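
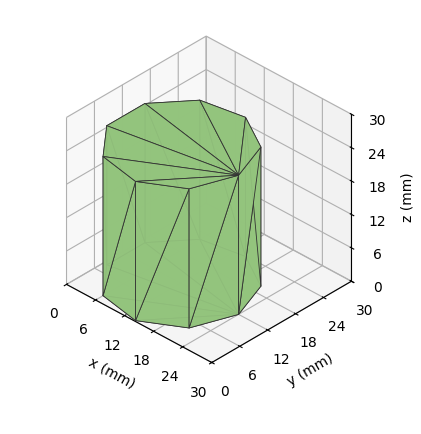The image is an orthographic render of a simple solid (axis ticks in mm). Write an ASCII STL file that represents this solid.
Reading the render: the shape is a regular 9-sided prism (a cylinder approximated with 9 flat sides), circumscribed radius ≈ 12 mm, height ≈ 25 mm (dimensions read to the nearest mm from the axis ticks). For the STL, each face is triangulated and given an outward normal.

solid part
  facet normal 0.0000 0.0000 -1.0000
    outer loop
      vertex 14.08 23.82 0.00
      vertex 21.19 19.71 0.00
      vertex 24.00 12.00 0.00
    endloop
  endfacet
  facet normal 0.0000 0.0000 -1.0000
    outer loop
      vertex 6.00 22.39 0.00
      vertex 14.08 23.82 0.00
      vertex 24.00 12.00 0.00
    endloop
  endfacet
  facet normal 0.0000 0.0000 -1.0000
    outer loop
      vertex 0.72 16.10 0.00
      vertex 6.00 22.39 0.00
      vertex 24.00 12.00 0.00
    endloop
  endfacet
  facet normal 0.0000 0.0000 -1.0000
    outer loop
      vertex 0.72 7.90 0.00
      vertex 0.72 16.10 0.00
      vertex 24.00 12.00 0.00
    endloop
  endfacet
  facet normal 0.0000 0.0000 -1.0000
    outer loop
      vertex 6.00 1.61 0.00
      vertex 0.72 7.90 0.00
      vertex 24.00 12.00 0.00
    endloop
  endfacet
  facet normal 0.0000 0.0000 -1.0000
    outer loop
      vertex 14.08 0.18 0.00
      vertex 6.00 1.61 0.00
      vertex 24.00 12.00 0.00
    endloop
  endfacet
  facet normal 0.0000 0.0000 -1.0000
    outer loop
      vertex 21.19 4.29 0.00
      vertex 14.08 0.18 0.00
      vertex 24.00 12.00 0.00
    endloop
  endfacet
  facet normal 0.0000 0.0000 1.0000
    outer loop
      vertex 24.00 12.00 25.00
      vertex 21.19 19.71 25.00
      vertex 14.08 23.82 25.00
    endloop
  endfacet
  facet normal 0.0000 0.0000 1.0000
    outer loop
      vertex 24.00 12.00 25.00
      vertex 14.08 23.82 25.00
      vertex 6.00 22.39 25.00
    endloop
  endfacet
  facet normal 0.0000 0.0000 1.0000
    outer loop
      vertex 24.00 12.00 25.00
      vertex 6.00 22.39 25.00
      vertex 0.72 16.10 25.00
    endloop
  endfacet
  facet normal 0.0000 0.0000 1.0000
    outer loop
      vertex 24.00 12.00 25.00
      vertex 0.72 16.10 25.00
      vertex 0.72 7.90 25.00
    endloop
  endfacet
  facet normal 0.0000 0.0000 1.0000
    outer loop
      vertex 24.00 12.00 25.00
      vertex 0.72 7.90 25.00
      vertex 6.00 1.61 25.00
    endloop
  endfacet
  facet normal 0.0000 0.0000 1.0000
    outer loop
      vertex 24.00 12.00 25.00
      vertex 6.00 1.61 25.00
      vertex 14.08 0.18 25.00
    endloop
  endfacet
  facet normal 0.0000 0.0000 1.0000
    outer loop
      vertex 24.00 12.00 25.00
      vertex 14.08 0.18 25.00
      vertex 21.19 4.29 25.00
    endloop
  endfacet
  facet normal 0.9395 0.3424 0.0000
    outer loop
      vertex 24.00 12.00 0.00
      vertex 21.19 19.71 0.00
      vertex 21.19 19.71 25.00
    endloop
  endfacet
  facet normal 0.9395 0.3424 0.0000
    outer loop
      vertex 24.00 12.00 0.00
      vertex 21.19 19.71 25.00
      vertex 24.00 12.00 25.00
    endloop
  endfacet
  facet normal 0.5005 0.8658 0.0000
    outer loop
      vertex 21.19 19.71 0.00
      vertex 14.08 23.82 0.00
      vertex 14.08 23.82 25.00
    endloop
  endfacet
  facet normal 0.5005 0.8658 0.0000
    outer loop
      vertex 21.19 19.71 0.00
      vertex 14.08 23.82 25.00
      vertex 21.19 19.71 25.00
    endloop
  endfacet
  facet normal -0.1743 0.9847 0.0000
    outer loop
      vertex 14.08 23.82 0.00
      vertex 6.00 22.39 0.00
      vertex 6.00 22.39 25.00
    endloop
  endfacet
  facet normal -0.1743 0.9847 0.0000
    outer loop
      vertex 14.08 23.82 0.00
      vertex 6.00 22.39 25.00
      vertex 14.08 23.82 25.00
    endloop
  endfacet
  facet normal -0.7659 0.6429 0.0000
    outer loop
      vertex 6.00 22.39 0.00
      vertex 0.72 16.10 0.00
      vertex 0.72 16.10 25.00
    endloop
  endfacet
  facet normal -0.7659 0.6429 0.0000
    outer loop
      vertex 6.00 22.39 0.00
      vertex 0.72 16.10 25.00
      vertex 6.00 22.39 25.00
    endloop
  endfacet
  facet normal -1.0000 0.0000 0.0000
    outer loop
      vertex 0.72 16.10 0.00
      vertex 0.72 7.90 0.00
      vertex 0.72 7.90 25.00
    endloop
  endfacet
  facet normal -1.0000 0.0000 0.0000
    outer loop
      vertex 0.72 16.10 0.00
      vertex 0.72 7.90 25.00
      vertex 0.72 16.10 25.00
    endloop
  endfacet
  facet normal -0.7659 -0.6429 0.0000
    outer loop
      vertex 0.72 7.90 0.00
      vertex 6.00 1.61 0.00
      vertex 6.00 1.61 25.00
    endloop
  endfacet
  facet normal -0.7659 -0.6429 0.0000
    outer loop
      vertex 0.72 7.90 0.00
      vertex 6.00 1.61 25.00
      vertex 0.72 7.90 25.00
    endloop
  endfacet
  facet normal -0.1743 -0.9847 0.0000
    outer loop
      vertex 6.00 1.61 0.00
      vertex 14.08 0.18 0.00
      vertex 14.08 0.18 25.00
    endloop
  endfacet
  facet normal -0.1743 -0.9847 0.0000
    outer loop
      vertex 6.00 1.61 0.00
      vertex 14.08 0.18 25.00
      vertex 6.00 1.61 25.00
    endloop
  endfacet
  facet normal 0.5005 -0.8658 0.0000
    outer loop
      vertex 14.08 0.18 0.00
      vertex 21.19 4.29 0.00
      vertex 21.19 4.29 25.00
    endloop
  endfacet
  facet normal 0.5005 -0.8658 0.0000
    outer loop
      vertex 14.08 0.18 0.00
      vertex 21.19 4.29 25.00
      vertex 14.08 0.18 25.00
    endloop
  endfacet
  facet normal 0.9395 -0.3424 0.0000
    outer loop
      vertex 21.19 4.29 0.00
      vertex 24.00 12.00 0.00
      vertex 24.00 12.00 25.00
    endloop
  endfacet
  facet normal 0.9395 -0.3424 0.0000
    outer loop
      vertex 21.19 4.29 0.00
      vertex 24.00 12.00 25.00
      vertex 21.19 4.29 25.00
    endloop
  endfacet
endsolid part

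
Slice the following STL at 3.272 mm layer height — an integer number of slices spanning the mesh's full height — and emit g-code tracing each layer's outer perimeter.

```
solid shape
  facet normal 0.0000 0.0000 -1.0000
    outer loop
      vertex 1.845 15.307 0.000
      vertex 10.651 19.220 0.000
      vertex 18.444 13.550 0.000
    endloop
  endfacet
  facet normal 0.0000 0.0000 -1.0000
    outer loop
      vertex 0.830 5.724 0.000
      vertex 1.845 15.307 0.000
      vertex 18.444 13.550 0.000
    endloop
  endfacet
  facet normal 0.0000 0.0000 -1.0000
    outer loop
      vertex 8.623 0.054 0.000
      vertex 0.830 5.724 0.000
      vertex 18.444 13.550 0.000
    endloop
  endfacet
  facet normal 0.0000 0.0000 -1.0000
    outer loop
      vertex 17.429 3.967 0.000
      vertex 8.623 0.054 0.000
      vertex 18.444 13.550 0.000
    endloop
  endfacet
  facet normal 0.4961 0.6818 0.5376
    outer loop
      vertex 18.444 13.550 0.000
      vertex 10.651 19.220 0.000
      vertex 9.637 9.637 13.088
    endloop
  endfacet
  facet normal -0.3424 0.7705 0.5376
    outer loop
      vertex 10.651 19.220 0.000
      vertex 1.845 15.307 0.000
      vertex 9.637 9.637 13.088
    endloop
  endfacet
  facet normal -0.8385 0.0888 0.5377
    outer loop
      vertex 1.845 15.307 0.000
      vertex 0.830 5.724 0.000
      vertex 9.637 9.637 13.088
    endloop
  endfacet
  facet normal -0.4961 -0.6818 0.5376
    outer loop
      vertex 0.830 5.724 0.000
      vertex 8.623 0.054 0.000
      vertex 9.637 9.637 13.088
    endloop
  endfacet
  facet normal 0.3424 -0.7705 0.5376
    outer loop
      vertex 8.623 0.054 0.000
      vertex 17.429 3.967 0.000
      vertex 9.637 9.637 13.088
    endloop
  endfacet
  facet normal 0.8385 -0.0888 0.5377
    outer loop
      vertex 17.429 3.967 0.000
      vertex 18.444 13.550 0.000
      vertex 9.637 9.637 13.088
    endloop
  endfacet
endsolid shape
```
; perimeter-only toolpath
G21 ; units = mm
G90 ; absolute positioning
G28 ; home
; layer 1
G0 Z3.272
G0 X16.242 Y12.572
G1 X10.398 Y16.824
G1 X3.793 Y13.889
G1 X3.032 Y6.702
G1 X8.877 Y2.450
G1 X15.481 Y5.385
G1 X16.242 Y12.572
; layer 2
G0 Z6.544
G0 X14.040 Y11.594
G1 X10.144 Y14.428
G1 X5.741 Y12.472
G1 X5.234 Y7.681
G1 X9.130 Y4.846
G1 X13.533 Y6.802
G1 X14.040 Y11.594
; layer 3
G0 Z9.816
G0 X11.839 Y10.615
G1 X9.890 Y12.033
G1 X7.689 Y11.055
G1 X7.435 Y8.659
G1 X9.383 Y7.241
G1 X11.585 Y8.220
G1 X11.839 Y10.615
M2 ; end

The solid is a regular 6-sided pyramid, base circumscribed radius ≈ 9.64 mm, apex at z ≈ 13.1 mm. Slicing at Δz = 3.272 mm — 4 equal slices spanning the solid's height, so layer i sits at z = i·h/4 — gives 3 non-empty perimeters. Each is a 6-segment closed polygon; G0 lifts to the layer z and rapids to the start vertex, then G1 traces the edges. The cross-section shrinks linearly with z (the slice at the apex is degenerate and omitted).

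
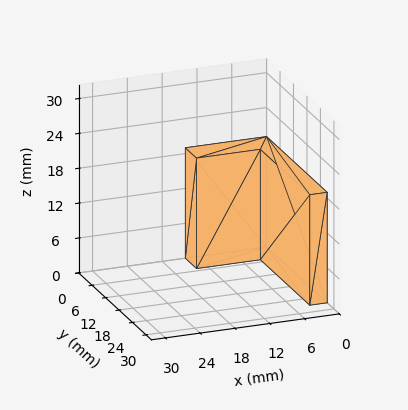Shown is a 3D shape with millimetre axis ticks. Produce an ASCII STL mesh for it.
Reading the render: the shape is an L-shaped prism: outer 14 × 27 mm, arm thicknesses ≈ 5 mm (horizontal) and 3 mm (vertical), extruded 19 mm in z (dimensions read to the nearest mm from the axis ticks). For the STL, each face is triangulated and given an outward normal.

solid part
  facet normal 0.0000 0.0000 -1.0000
    outer loop
      vertex 14.000 5.000 0.000
      vertex 14.000 0.000 0.000
      vertex 0.000 0.000 0.000
    endloop
  endfacet
  facet normal 0.0000 0.0000 -1.0000
    outer loop
      vertex 3.000 5.000 0.000
      vertex 14.000 5.000 0.000
      vertex 0.000 0.000 0.000
    endloop
  endfacet
  facet normal 0.0000 0.0000 -1.0000
    outer loop
      vertex 3.000 27.000 0.000
      vertex 3.000 5.000 0.000
      vertex 0.000 0.000 0.000
    endloop
  endfacet
  facet normal 0.0000 0.0000 -1.0000
    outer loop
      vertex 0.000 27.000 0.000
      vertex 3.000 27.000 0.000
      vertex 0.000 0.000 0.000
    endloop
  endfacet
  facet normal 0.0000 0.0000 1.0000
    outer loop
      vertex 0.000 0.000 19.000
      vertex 14.000 0.000 19.000
      vertex 14.000 5.000 19.000
    endloop
  endfacet
  facet normal 0.0000 0.0000 1.0000
    outer loop
      vertex 0.000 0.000 19.000
      vertex 14.000 5.000 19.000
      vertex 3.000 5.000 19.000
    endloop
  endfacet
  facet normal 0.0000 0.0000 1.0000
    outer loop
      vertex 0.000 0.000 19.000
      vertex 3.000 5.000 19.000
      vertex 3.000 27.000 19.000
    endloop
  endfacet
  facet normal 0.0000 0.0000 1.0000
    outer loop
      vertex 0.000 0.000 19.000
      vertex 3.000 27.000 19.000
      vertex 0.000 27.000 19.000
    endloop
  endfacet
  facet normal 0.0000 -1.0000 0.0000
    outer loop
      vertex 0.000 0.000 0.000
      vertex 14.000 0.000 0.000
      vertex 14.000 0.000 19.000
    endloop
  endfacet
  facet normal 0.0000 -1.0000 0.0000
    outer loop
      vertex 0.000 0.000 0.000
      vertex 14.000 0.000 19.000
      vertex 0.000 0.000 19.000
    endloop
  endfacet
  facet normal 1.0000 0.0000 0.0000
    outer loop
      vertex 14.000 0.000 0.000
      vertex 14.000 5.000 0.000
      vertex 14.000 5.000 19.000
    endloop
  endfacet
  facet normal 1.0000 0.0000 0.0000
    outer loop
      vertex 14.000 0.000 0.000
      vertex 14.000 5.000 19.000
      vertex 14.000 0.000 19.000
    endloop
  endfacet
  facet normal 0.0000 1.0000 0.0000
    outer loop
      vertex 14.000 5.000 0.000
      vertex 3.000 5.000 0.000
      vertex 3.000 5.000 19.000
    endloop
  endfacet
  facet normal 0.0000 1.0000 0.0000
    outer loop
      vertex 14.000 5.000 0.000
      vertex 3.000 5.000 19.000
      vertex 14.000 5.000 19.000
    endloop
  endfacet
  facet normal 1.0000 0.0000 0.0000
    outer loop
      vertex 3.000 5.000 0.000
      vertex 3.000 27.000 0.000
      vertex 3.000 27.000 19.000
    endloop
  endfacet
  facet normal 1.0000 0.0000 0.0000
    outer loop
      vertex 3.000 5.000 0.000
      vertex 3.000 27.000 19.000
      vertex 3.000 5.000 19.000
    endloop
  endfacet
  facet normal 0.0000 1.0000 0.0000
    outer loop
      vertex 3.000 27.000 0.000
      vertex 0.000 27.000 0.000
      vertex 0.000 27.000 19.000
    endloop
  endfacet
  facet normal 0.0000 1.0000 0.0000
    outer loop
      vertex 3.000 27.000 0.000
      vertex 0.000 27.000 19.000
      vertex 3.000 27.000 19.000
    endloop
  endfacet
  facet normal -1.0000 0.0000 0.0000
    outer loop
      vertex 0.000 27.000 0.000
      vertex 0.000 0.000 0.000
      vertex 0.000 0.000 19.000
    endloop
  endfacet
  facet normal -1.0000 0.0000 0.0000
    outer loop
      vertex 0.000 27.000 0.000
      vertex 0.000 0.000 19.000
      vertex 0.000 27.000 19.000
    endloop
  endfacet
endsolid part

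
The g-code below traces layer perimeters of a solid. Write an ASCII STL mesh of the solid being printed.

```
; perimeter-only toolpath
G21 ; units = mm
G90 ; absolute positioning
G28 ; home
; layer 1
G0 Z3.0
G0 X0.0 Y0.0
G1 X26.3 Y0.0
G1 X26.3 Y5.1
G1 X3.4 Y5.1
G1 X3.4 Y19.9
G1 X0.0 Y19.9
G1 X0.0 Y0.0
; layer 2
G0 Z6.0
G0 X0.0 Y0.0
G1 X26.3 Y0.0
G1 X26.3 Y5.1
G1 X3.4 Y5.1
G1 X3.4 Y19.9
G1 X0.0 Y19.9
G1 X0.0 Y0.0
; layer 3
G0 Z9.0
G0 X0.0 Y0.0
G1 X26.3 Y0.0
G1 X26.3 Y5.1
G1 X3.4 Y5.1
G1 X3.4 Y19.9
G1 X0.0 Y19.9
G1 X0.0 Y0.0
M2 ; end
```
solid part
  facet normal 0.0000 0.0000 -1.0000
    outer loop
      vertex 26.3 5.1 0.0
      vertex 26.3 0.0 0.0
      vertex 0.0 0.0 0.0
    endloop
  endfacet
  facet normal 0.0000 0.0000 -1.0000
    outer loop
      vertex 3.4 5.1 0.0
      vertex 26.3 5.1 0.0
      vertex 0.0 0.0 0.0
    endloop
  endfacet
  facet normal 0.0000 0.0000 -1.0000
    outer loop
      vertex 3.4 19.9 0.0
      vertex 3.4 5.1 0.0
      vertex 0.0 0.0 0.0
    endloop
  endfacet
  facet normal 0.0000 0.0000 -1.0000
    outer loop
      vertex 0.0 19.9 0.0
      vertex 3.4 19.9 0.0
      vertex 0.0 0.0 0.0
    endloop
  endfacet
  facet normal 0.0000 0.0000 1.0000
    outer loop
      vertex 0.0 0.0 9.0
      vertex 26.3 0.0 9.0
      vertex 26.3 5.1 9.0
    endloop
  endfacet
  facet normal 0.0000 0.0000 1.0000
    outer loop
      vertex 0.0 0.0 9.0
      vertex 26.3 5.1 9.0
      vertex 3.4 5.1 9.0
    endloop
  endfacet
  facet normal 0.0000 0.0000 1.0000
    outer loop
      vertex 0.0 0.0 9.0
      vertex 3.4 5.1 9.0
      vertex 3.4 19.9 9.0
    endloop
  endfacet
  facet normal 0.0000 0.0000 1.0000
    outer loop
      vertex 0.0 0.0 9.0
      vertex 3.4 19.9 9.0
      vertex 0.0 19.9 9.0
    endloop
  endfacet
  facet normal 0.0000 -1.0000 0.0000
    outer loop
      vertex 0.0 0.0 0.0
      vertex 26.3 0.0 0.0
      vertex 26.3 0.0 9.0
    endloop
  endfacet
  facet normal 0.0000 -1.0000 0.0000
    outer loop
      vertex 0.0 0.0 0.0
      vertex 26.3 0.0 9.0
      vertex 0.0 0.0 9.0
    endloop
  endfacet
  facet normal 1.0000 0.0000 0.0000
    outer loop
      vertex 26.3 0.0 0.0
      vertex 26.3 5.1 0.0
      vertex 26.3 5.1 9.0
    endloop
  endfacet
  facet normal 1.0000 0.0000 0.0000
    outer loop
      vertex 26.3 0.0 0.0
      vertex 26.3 5.1 9.0
      vertex 26.3 0.0 9.0
    endloop
  endfacet
  facet normal 0.0000 1.0000 0.0000
    outer loop
      vertex 26.3 5.1 0.0
      vertex 3.4 5.1 0.0
      vertex 3.4 5.1 9.0
    endloop
  endfacet
  facet normal 0.0000 1.0000 0.0000
    outer loop
      vertex 26.3 5.1 0.0
      vertex 3.4 5.1 9.0
      vertex 26.3 5.1 9.0
    endloop
  endfacet
  facet normal 1.0000 0.0000 0.0000
    outer loop
      vertex 3.4 5.1 0.0
      vertex 3.4 19.9 0.0
      vertex 3.4 19.9 9.0
    endloop
  endfacet
  facet normal 1.0000 0.0000 0.0000
    outer loop
      vertex 3.4 5.1 0.0
      vertex 3.4 19.9 9.0
      vertex 3.4 5.1 9.0
    endloop
  endfacet
  facet normal 0.0000 1.0000 0.0000
    outer loop
      vertex 3.4 19.9 0.0
      vertex 0.0 19.9 0.0
      vertex 0.0 19.9 9.0
    endloop
  endfacet
  facet normal 0.0000 1.0000 0.0000
    outer loop
      vertex 3.4 19.9 0.0
      vertex 0.0 19.9 9.0
      vertex 3.4 19.9 9.0
    endloop
  endfacet
  facet normal -1.0000 0.0000 0.0000
    outer loop
      vertex 0.0 19.9 0.0
      vertex 0.0 0.0 0.0
      vertex 0.0 0.0 9.0
    endloop
  endfacet
  facet normal -1.0000 0.0000 0.0000
    outer loop
      vertex 0.0 19.9 0.0
      vertex 0.0 0.0 9.0
      vertex 0.0 19.9 9.0
    endloop
  endfacet
endsolid part

The G0 Z moves step by Δz≈3.0 mm. Every layer's G1 loop is the same polygon, so the solid is a straight extrusion of it from z=0 to z≈9. Closing with flat bottom and top caps and triangulating gives 20 facets — an L-shaped prism: outer 26.3 × 19.9 mm, arm thicknesses ≈ 5.1 mm (horizontal) and 3.4 mm (vertical), extruded 9 mm in z.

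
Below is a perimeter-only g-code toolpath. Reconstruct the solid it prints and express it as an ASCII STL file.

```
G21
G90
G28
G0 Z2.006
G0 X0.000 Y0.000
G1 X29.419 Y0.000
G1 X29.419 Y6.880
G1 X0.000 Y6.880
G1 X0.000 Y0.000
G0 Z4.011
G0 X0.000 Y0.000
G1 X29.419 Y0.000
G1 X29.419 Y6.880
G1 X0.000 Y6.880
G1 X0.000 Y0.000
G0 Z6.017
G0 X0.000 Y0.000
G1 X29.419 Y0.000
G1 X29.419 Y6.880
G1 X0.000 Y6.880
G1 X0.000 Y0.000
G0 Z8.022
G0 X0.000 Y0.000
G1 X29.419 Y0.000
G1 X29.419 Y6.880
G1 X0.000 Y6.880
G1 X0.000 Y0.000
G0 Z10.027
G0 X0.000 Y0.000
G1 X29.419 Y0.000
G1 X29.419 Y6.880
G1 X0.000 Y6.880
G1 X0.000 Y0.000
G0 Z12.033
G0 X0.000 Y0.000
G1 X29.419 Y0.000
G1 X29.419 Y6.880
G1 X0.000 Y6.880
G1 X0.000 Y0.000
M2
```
solid part
  facet normal 0.0000 0.0000 -1.0000
    outer loop
      vertex 29.419 6.880 0.000
      vertex 29.419 0.000 0.000
      vertex 0.000 0.000 0.000
    endloop
  endfacet
  facet normal 0.0000 0.0000 -1.0000
    outer loop
      vertex 0.000 6.880 0.000
      vertex 29.419 6.880 0.000
      vertex 0.000 0.000 0.000
    endloop
  endfacet
  facet normal 0.0000 0.0000 1.0000
    outer loop
      vertex 0.000 0.000 12.033
      vertex 29.419 0.000 12.033
      vertex 29.419 6.880 12.033
    endloop
  endfacet
  facet normal 0.0000 0.0000 1.0000
    outer loop
      vertex 0.000 0.000 12.033
      vertex 29.419 6.880 12.033
      vertex 0.000 6.880 12.033
    endloop
  endfacet
  facet normal 0.0000 -1.0000 0.0000
    outer loop
      vertex 0.000 0.000 0.000
      vertex 29.419 0.000 0.000
      vertex 29.419 0.000 12.033
    endloop
  endfacet
  facet normal 0.0000 -1.0000 0.0000
    outer loop
      vertex 0.000 0.000 0.000
      vertex 29.419 0.000 12.033
      vertex 0.000 0.000 12.033
    endloop
  endfacet
  facet normal 0.0000 1.0000 0.0000
    outer loop
      vertex 29.419 6.880 12.033
      vertex 29.419 6.880 0.000
      vertex 0.000 6.880 0.000
    endloop
  endfacet
  facet normal 0.0000 1.0000 0.0000
    outer loop
      vertex 0.000 6.880 12.033
      vertex 29.419 6.880 12.033
      vertex 0.000 6.880 0.000
    endloop
  endfacet
  facet normal -1.0000 0.0000 0.0000
    outer loop
      vertex 0.000 6.880 12.033
      vertex 0.000 6.880 0.000
      vertex 0.000 0.000 0.000
    endloop
  endfacet
  facet normal -1.0000 0.0000 0.0000
    outer loop
      vertex 0.000 0.000 12.033
      vertex 0.000 6.880 12.033
      vertex 0.000 0.000 0.000
    endloop
  endfacet
  facet normal 1.0000 0.0000 0.0000
    outer loop
      vertex 29.419 0.000 0.000
      vertex 29.419 6.880 0.000
      vertex 29.419 6.880 12.033
    endloop
  endfacet
  facet normal 1.0000 0.0000 0.0000
    outer loop
      vertex 29.419 0.000 0.000
      vertex 29.419 6.880 12.033
      vertex 29.419 0.000 12.033
    endloop
  endfacet
endsolid part

The G0 Z moves step by Δz≈2.006 mm. Every layer's G1 loop is the same polygon, so the solid is a straight extrusion of it from z=0 to z≈12. Closing with flat bottom and top caps and triangulating gives 12 facets — a rectangular box, roughly 29.4 × 6.88 mm footprint and 12 mm tall.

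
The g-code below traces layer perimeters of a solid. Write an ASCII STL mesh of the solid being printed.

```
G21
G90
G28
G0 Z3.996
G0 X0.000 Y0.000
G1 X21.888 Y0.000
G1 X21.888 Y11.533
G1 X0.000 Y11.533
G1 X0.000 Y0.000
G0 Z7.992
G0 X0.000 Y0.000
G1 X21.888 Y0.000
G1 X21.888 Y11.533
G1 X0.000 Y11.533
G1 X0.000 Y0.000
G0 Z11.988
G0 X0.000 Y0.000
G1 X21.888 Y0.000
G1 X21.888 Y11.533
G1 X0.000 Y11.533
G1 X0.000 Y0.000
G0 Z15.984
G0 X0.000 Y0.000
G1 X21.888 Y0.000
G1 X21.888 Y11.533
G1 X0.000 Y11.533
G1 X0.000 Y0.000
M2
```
solid part
  facet normal 0.0000 0.0000 -1.0000
    outer loop
      vertex 21.888 11.533 0.000
      vertex 21.888 0.000 0.000
      vertex 0.000 0.000 0.000
    endloop
  endfacet
  facet normal 0.0000 0.0000 -1.0000
    outer loop
      vertex 0.000 11.533 0.000
      vertex 21.888 11.533 0.000
      vertex 0.000 0.000 0.000
    endloop
  endfacet
  facet normal 0.0000 0.0000 1.0000
    outer loop
      vertex 0.000 0.000 15.984
      vertex 21.888 0.000 15.984
      vertex 21.888 11.533 15.984
    endloop
  endfacet
  facet normal 0.0000 0.0000 1.0000
    outer loop
      vertex 0.000 0.000 15.984
      vertex 21.888 11.533 15.984
      vertex 0.000 11.533 15.984
    endloop
  endfacet
  facet normal 0.0000 -1.0000 0.0000
    outer loop
      vertex 0.000 0.000 0.000
      vertex 21.888 0.000 0.000
      vertex 21.888 0.000 15.984
    endloop
  endfacet
  facet normal 0.0000 -1.0000 0.0000
    outer loop
      vertex 0.000 0.000 0.000
      vertex 21.888 0.000 15.984
      vertex 0.000 0.000 15.984
    endloop
  endfacet
  facet normal 0.0000 1.0000 0.0000
    outer loop
      vertex 21.888 11.533 15.984
      vertex 21.888 11.533 0.000
      vertex 0.000 11.533 0.000
    endloop
  endfacet
  facet normal 0.0000 1.0000 0.0000
    outer loop
      vertex 0.000 11.533 15.984
      vertex 21.888 11.533 15.984
      vertex 0.000 11.533 0.000
    endloop
  endfacet
  facet normal -1.0000 0.0000 0.0000
    outer loop
      vertex 0.000 11.533 15.984
      vertex 0.000 11.533 0.000
      vertex 0.000 0.000 0.000
    endloop
  endfacet
  facet normal -1.0000 0.0000 0.0000
    outer loop
      vertex 0.000 0.000 15.984
      vertex 0.000 11.533 15.984
      vertex 0.000 0.000 0.000
    endloop
  endfacet
  facet normal 1.0000 0.0000 0.0000
    outer loop
      vertex 21.888 0.000 0.000
      vertex 21.888 11.533 0.000
      vertex 21.888 11.533 15.984
    endloop
  endfacet
  facet normal 1.0000 0.0000 0.0000
    outer loop
      vertex 21.888 0.000 0.000
      vertex 21.888 11.533 15.984
      vertex 21.888 0.000 15.984
    endloop
  endfacet
endsolid part

The G0 Z moves step by Δz≈3.996 mm. Every layer's G1 loop is the same polygon, so the solid is a straight extrusion of it from z=0 to z≈16. Closing with flat bottom and top caps and triangulating gives 12 facets — a rectangular box, roughly 21.9 × 11.5 mm footprint and 16 mm tall.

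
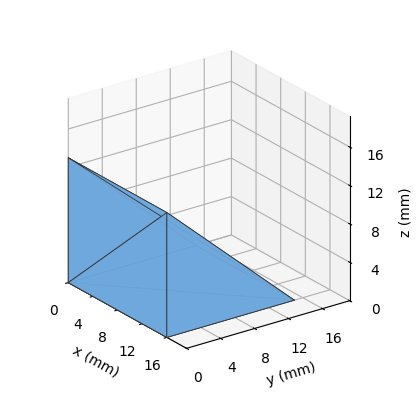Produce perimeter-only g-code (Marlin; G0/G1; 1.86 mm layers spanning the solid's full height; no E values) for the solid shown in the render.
Reading the render: the shape is a wedge (ramp): 16 × 15 mm base, rising to 13 mm along the y=0 edge and sloping linearly to z=0 at y=15 (dimensions read to the nearest mm from the axis ticks). For the g-code, the solid's height is divided into equal slices at the stated Δz and each level perimeter traced with G1 moves after a G0 lift.

; perimeter-only toolpath
G21 ; units = mm
G90 ; absolute positioning
G28 ; home
; layer 1
G0 Z1.86
G0 X0.00 Y0.00
G1 X16.00 Y0.00
G1 X16.00 Y12.86
G1 X0.00 Y12.86
G1 X0.00 Y0.00
; layer 2
G0 Z3.71
G0 X0.00 Y0.00
G1 X16.00 Y0.00
G1 X16.00 Y10.71
G1 X0.00 Y10.71
G1 X0.00 Y0.00
; layer 3
G0 Z5.57
G0 X0.00 Y0.00
G1 X16.00 Y0.00
G1 X16.00 Y8.57
G1 X0.00 Y8.57
G1 X0.00 Y0.00
; layer 4
G0 Z7.43
G0 X0.00 Y0.00
G1 X16.00 Y0.00
G1 X16.00 Y6.43
G1 X0.00 Y6.43
G1 X0.00 Y0.00
; layer 5
G0 Z9.29
G0 X0.00 Y0.00
G1 X16.00 Y0.00
G1 X16.00 Y4.29
G1 X0.00 Y4.29
G1 X0.00 Y0.00
; layer 6
G0 Z11.14
G0 X0.00 Y0.00
G1 X16.00 Y0.00
G1 X16.00 Y2.14
G1 X0.00 Y2.14
G1 X0.00 Y0.00
M2 ; end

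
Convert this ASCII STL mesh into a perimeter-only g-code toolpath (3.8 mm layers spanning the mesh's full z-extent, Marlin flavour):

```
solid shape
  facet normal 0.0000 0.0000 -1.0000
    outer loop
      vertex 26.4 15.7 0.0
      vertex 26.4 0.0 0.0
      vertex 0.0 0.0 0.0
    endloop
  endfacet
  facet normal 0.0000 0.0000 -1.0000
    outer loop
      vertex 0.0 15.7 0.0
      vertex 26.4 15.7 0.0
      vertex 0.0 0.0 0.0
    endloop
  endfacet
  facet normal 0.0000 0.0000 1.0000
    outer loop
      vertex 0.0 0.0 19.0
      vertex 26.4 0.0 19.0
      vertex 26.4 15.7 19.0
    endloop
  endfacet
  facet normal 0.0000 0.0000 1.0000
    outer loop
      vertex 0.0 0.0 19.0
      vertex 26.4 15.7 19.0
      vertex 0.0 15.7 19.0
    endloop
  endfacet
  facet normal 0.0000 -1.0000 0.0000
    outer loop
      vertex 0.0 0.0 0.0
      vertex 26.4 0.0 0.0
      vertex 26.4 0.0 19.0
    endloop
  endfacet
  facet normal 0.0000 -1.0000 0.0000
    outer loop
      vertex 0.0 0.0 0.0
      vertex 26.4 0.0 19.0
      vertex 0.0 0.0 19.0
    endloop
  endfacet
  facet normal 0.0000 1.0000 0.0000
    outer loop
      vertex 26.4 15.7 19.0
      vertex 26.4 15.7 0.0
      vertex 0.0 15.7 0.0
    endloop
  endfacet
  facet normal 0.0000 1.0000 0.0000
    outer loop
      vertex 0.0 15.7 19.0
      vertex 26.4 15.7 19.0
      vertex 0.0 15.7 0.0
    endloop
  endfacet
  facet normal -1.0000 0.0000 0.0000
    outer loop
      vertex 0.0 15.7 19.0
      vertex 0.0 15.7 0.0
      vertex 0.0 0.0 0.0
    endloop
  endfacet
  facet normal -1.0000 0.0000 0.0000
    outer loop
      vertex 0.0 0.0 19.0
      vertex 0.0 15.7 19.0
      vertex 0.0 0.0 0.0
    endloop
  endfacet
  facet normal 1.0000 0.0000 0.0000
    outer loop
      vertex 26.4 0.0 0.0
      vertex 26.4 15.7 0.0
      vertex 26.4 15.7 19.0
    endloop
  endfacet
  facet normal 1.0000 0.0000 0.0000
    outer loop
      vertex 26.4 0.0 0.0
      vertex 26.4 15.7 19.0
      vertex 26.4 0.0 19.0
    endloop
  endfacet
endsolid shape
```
; perimeter-only toolpath
G21 ; units = mm
G90 ; absolute positioning
G28 ; home
; layer 1
G0 Z3.8
G0 X0.0 Y0.0
G1 X26.4 Y0.0
G1 X26.4 Y15.7
G1 X0.0 Y15.7
G1 X0.0 Y0.0
; layer 2
G0 Z7.6
G0 X0.0 Y0.0
G1 X26.4 Y0.0
G1 X26.4 Y15.7
G1 X0.0 Y15.7
G1 X0.0 Y0.0
; layer 3
G0 Z11.4
G0 X0.0 Y0.0
G1 X26.4 Y0.0
G1 X26.4 Y15.7
G1 X0.0 Y15.7
G1 X0.0 Y0.0
; layer 4
G0 Z15.2
G0 X0.0 Y0.0
G1 X26.4 Y0.0
G1 X26.4 Y15.7
G1 X0.0 Y15.7
G1 X0.0 Y0.0
; layer 5
G0 Z19.0
G0 X0.0 Y0.0
G1 X26.4 Y0.0
G1 X26.4 Y15.7
G1 X0.0 Y15.7
G1 X0.0 Y0.0
M2 ; end

The solid is a rectangular box, roughly 26.4 × 15.7 mm footprint and 19 mm tall. Slicing at Δz = 3.8 mm — 5 equal slices spanning the solid's height, so layer i sits at z = i·h/5 — gives 5 non-empty perimeters. Each is a 4-segment closed polygon; G0 lifts to the layer z and rapids to the start vertex, then G1 traces the edges.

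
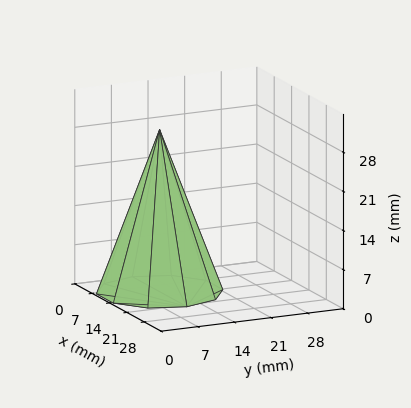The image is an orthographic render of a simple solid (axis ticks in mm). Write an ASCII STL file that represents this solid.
Reading the render: the shape is a regular 10-sided pyramid, base circumscribed radius ≈ 11 mm, apex at z ≈ 29 mm (dimensions read to the nearest mm from the axis ticks). For the STL, each face is triangulated and given an outward normal.

solid part
  facet normal 0.0000 0.0000 -1.0000
    outer loop
      vertex 14.40 21.46 0.00
      vertex 19.90 17.47 0.00
      vertex 22.00 11.00 0.00
    endloop
  endfacet
  facet normal 0.0000 0.0000 -1.0000
    outer loop
      vertex 7.60 21.46 0.00
      vertex 14.40 21.46 0.00
      vertex 22.00 11.00 0.00
    endloop
  endfacet
  facet normal 0.0000 0.0000 -1.0000
    outer loop
      vertex 2.10 17.47 0.00
      vertex 7.60 21.46 0.00
      vertex 22.00 11.00 0.00
    endloop
  endfacet
  facet normal 0.0000 0.0000 -1.0000
    outer loop
      vertex 0.00 11.00 0.00
      vertex 2.10 17.47 0.00
      vertex 22.00 11.00 0.00
    endloop
  endfacet
  facet normal 0.0000 0.0000 -1.0000
    outer loop
      vertex 2.10 4.53 0.00
      vertex 0.00 11.00 0.00
      vertex 22.00 11.00 0.00
    endloop
  endfacet
  facet normal 0.0000 0.0000 -1.0000
    outer loop
      vertex 7.60 0.54 0.00
      vertex 2.10 4.53 0.00
      vertex 22.00 11.00 0.00
    endloop
  endfacet
  facet normal 0.0000 0.0000 -1.0000
    outer loop
      vertex 14.40 0.54 0.00
      vertex 7.60 0.54 0.00
      vertex 22.00 11.00 0.00
    endloop
  endfacet
  facet normal 0.0000 0.0000 -1.0000
    outer loop
      vertex 19.90 4.53 0.00
      vertex 14.40 0.54 0.00
      vertex 22.00 11.00 0.00
    endloop
  endfacet
  facet normal 0.8947 0.2904 0.3394
    outer loop
      vertex 22.00 11.00 0.00
      vertex 19.90 17.47 0.00
      vertex 11.00 11.00 29.00
    endloop
  endfacet
  facet normal 0.5524 0.7614 0.3394
    outer loop
      vertex 19.90 17.47 0.00
      vertex 14.40 21.46 0.00
      vertex 11.00 11.00 29.00
    endloop
  endfacet
  facet normal 0.0000 0.9407 0.3393
    outer loop
      vertex 14.40 21.46 0.00
      vertex 7.60 21.46 0.00
      vertex 11.00 11.00 29.00
    endloop
  endfacet
  facet normal -0.5524 0.7614 0.3394
    outer loop
      vertex 7.60 21.46 0.00
      vertex 2.10 17.47 0.00
      vertex 11.00 11.00 29.00
    endloop
  endfacet
  facet normal -0.8947 0.2904 0.3394
    outer loop
      vertex 2.10 17.47 0.00
      vertex 0.00 11.00 0.00
      vertex 11.00 11.00 29.00
    endloop
  endfacet
  facet normal -0.8947 -0.2904 0.3394
    outer loop
      vertex 0.00 11.00 0.00
      vertex 2.10 4.53 0.00
      vertex 11.00 11.00 29.00
    endloop
  endfacet
  facet normal -0.5524 -0.7614 0.3394
    outer loop
      vertex 2.10 4.53 0.00
      vertex 7.60 0.54 0.00
      vertex 11.00 11.00 29.00
    endloop
  endfacet
  facet normal 0.0000 -0.9407 0.3393
    outer loop
      vertex 7.60 0.54 0.00
      vertex 14.40 0.54 0.00
      vertex 11.00 11.00 29.00
    endloop
  endfacet
  facet normal 0.5524 -0.7614 0.3394
    outer loop
      vertex 14.40 0.54 0.00
      vertex 19.90 4.53 0.00
      vertex 11.00 11.00 29.00
    endloop
  endfacet
  facet normal 0.8947 -0.2904 0.3394
    outer loop
      vertex 19.90 4.53 0.00
      vertex 22.00 11.00 0.00
      vertex 11.00 11.00 29.00
    endloop
  endfacet
endsolid part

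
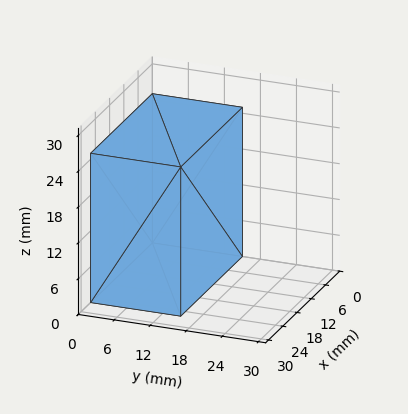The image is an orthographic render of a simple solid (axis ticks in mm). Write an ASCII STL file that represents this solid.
Reading the render: the shape is a rectangular box, roughly 26 × 15 mm footprint and 25 mm tall (dimensions read to the nearest mm from the axis ticks). For the STL, each face is triangulated and given an outward normal.

solid part
  facet normal 0.0000 0.0000 -1.0000
    outer loop
      vertex 26.000 15.000 0.000
      vertex 26.000 0.000 0.000
      vertex 0.000 0.000 0.000
    endloop
  endfacet
  facet normal 0.0000 0.0000 -1.0000
    outer loop
      vertex 0.000 15.000 0.000
      vertex 26.000 15.000 0.000
      vertex 0.000 0.000 0.000
    endloop
  endfacet
  facet normal 0.0000 0.0000 1.0000
    outer loop
      vertex 0.000 0.000 25.000
      vertex 26.000 0.000 25.000
      vertex 26.000 15.000 25.000
    endloop
  endfacet
  facet normal 0.0000 0.0000 1.0000
    outer loop
      vertex 0.000 0.000 25.000
      vertex 26.000 15.000 25.000
      vertex 0.000 15.000 25.000
    endloop
  endfacet
  facet normal 0.0000 -1.0000 0.0000
    outer loop
      vertex 0.000 0.000 0.000
      vertex 26.000 0.000 0.000
      vertex 26.000 0.000 25.000
    endloop
  endfacet
  facet normal 0.0000 -1.0000 0.0000
    outer loop
      vertex 0.000 0.000 0.000
      vertex 26.000 0.000 25.000
      vertex 0.000 0.000 25.000
    endloop
  endfacet
  facet normal 0.0000 1.0000 0.0000
    outer loop
      vertex 26.000 15.000 25.000
      vertex 26.000 15.000 0.000
      vertex 0.000 15.000 0.000
    endloop
  endfacet
  facet normal 0.0000 1.0000 0.0000
    outer loop
      vertex 0.000 15.000 25.000
      vertex 26.000 15.000 25.000
      vertex 0.000 15.000 0.000
    endloop
  endfacet
  facet normal -1.0000 0.0000 0.0000
    outer loop
      vertex 0.000 15.000 25.000
      vertex 0.000 15.000 0.000
      vertex 0.000 0.000 0.000
    endloop
  endfacet
  facet normal -1.0000 0.0000 0.0000
    outer loop
      vertex 0.000 0.000 25.000
      vertex 0.000 15.000 25.000
      vertex 0.000 0.000 0.000
    endloop
  endfacet
  facet normal 1.0000 0.0000 0.0000
    outer loop
      vertex 26.000 0.000 0.000
      vertex 26.000 15.000 0.000
      vertex 26.000 15.000 25.000
    endloop
  endfacet
  facet normal 1.0000 0.0000 0.0000
    outer loop
      vertex 26.000 0.000 0.000
      vertex 26.000 15.000 25.000
      vertex 26.000 0.000 25.000
    endloop
  endfacet
endsolid part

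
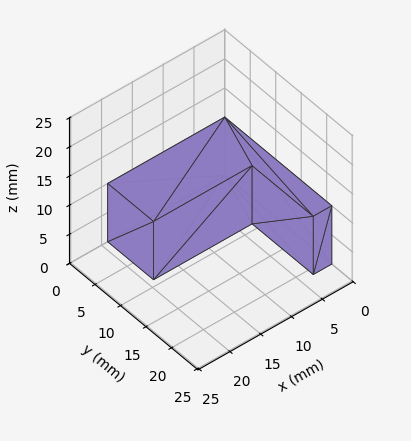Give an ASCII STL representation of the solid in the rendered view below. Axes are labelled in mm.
Reading the render: the shape is an L-shaped prism: outer 19 × 21 mm, arm thicknesses ≈ 9 mm (horizontal) and 3 mm (vertical), extruded 10 mm in z (dimensions read to the nearest mm from the axis ticks). For the STL, each face is triangulated and given an outward normal.

solid part
  facet normal 0.0000 0.0000 -1.0000
    outer loop
      vertex 19.0 9.0 0.0
      vertex 19.0 0.0 0.0
      vertex 0.0 0.0 0.0
    endloop
  endfacet
  facet normal 0.0000 0.0000 -1.0000
    outer loop
      vertex 3.0 9.0 0.0
      vertex 19.0 9.0 0.0
      vertex 0.0 0.0 0.0
    endloop
  endfacet
  facet normal 0.0000 0.0000 -1.0000
    outer loop
      vertex 3.0 21.0 0.0
      vertex 3.0 9.0 0.0
      vertex 0.0 0.0 0.0
    endloop
  endfacet
  facet normal 0.0000 0.0000 -1.0000
    outer loop
      vertex 0.0 21.0 0.0
      vertex 3.0 21.0 0.0
      vertex 0.0 0.0 0.0
    endloop
  endfacet
  facet normal 0.0000 0.0000 1.0000
    outer loop
      vertex 0.0 0.0 10.0
      vertex 19.0 0.0 10.0
      vertex 19.0 9.0 10.0
    endloop
  endfacet
  facet normal 0.0000 0.0000 1.0000
    outer loop
      vertex 0.0 0.0 10.0
      vertex 19.0 9.0 10.0
      vertex 3.0 9.0 10.0
    endloop
  endfacet
  facet normal 0.0000 0.0000 1.0000
    outer loop
      vertex 0.0 0.0 10.0
      vertex 3.0 9.0 10.0
      vertex 3.0 21.0 10.0
    endloop
  endfacet
  facet normal 0.0000 0.0000 1.0000
    outer loop
      vertex 0.0 0.0 10.0
      vertex 3.0 21.0 10.0
      vertex 0.0 21.0 10.0
    endloop
  endfacet
  facet normal 0.0000 -1.0000 0.0000
    outer loop
      vertex 0.0 0.0 0.0
      vertex 19.0 0.0 0.0
      vertex 19.0 0.0 10.0
    endloop
  endfacet
  facet normal 0.0000 -1.0000 0.0000
    outer loop
      vertex 0.0 0.0 0.0
      vertex 19.0 0.0 10.0
      vertex 0.0 0.0 10.0
    endloop
  endfacet
  facet normal 1.0000 0.0000 0.0000
    outer loop
      vertex 19.0 0.0 0.0
      vertex 19.0 9.0 0.0
      vertex 19.0 9.0 10.0
    endloop
  endfacet
  facet normal 1.0000 0.0000 0.0000
    outer loop
      vertex 19.0 0.0 0.0
      vertex 19.0 9.0 10.0
      vertex 19.0 0.0 10.0
    endloop
  endfacet
  facet normal 0.0000 1.0000 0.0000
    outer loop
      vertex 19.0 9.0 0.0
      vertex 3.0 9.0 0.0
      vertex 3.0 9.0 10.0
    endloop
  endfacet
  facet normal 0.0000 1.0000 0.0000
    outer loop
      vertex 19.0 9.0 0.0
      vertex 3.0 9.0 10.0
      vertex 19.0 9.0 10.0
    endloop
  endfacet
  facet normal 1.0000 0.0000 0.0000
    outer loop
      vertex 3.0 9.0 0.0
      vertex 3.0 21.0 0.0
      vertex 3.0 21.0 10.0
    endloop
  endfacet
  facet normal 1.0000 0.0000 0.0000
    outer loop
      vertex 3.0 9.0 0.0
      vertex 3.0 21.0 10.0
      vertex 3.0 9.0 10.0
    endloop
  endfacet
  facet normal 0.0000 1.0000 0.0000
    outer loop
      vertex 3.0 21.0 0.0
      vertex 0.0 21.0 0.0
      vertex 0.0 21.0 10.0
    endloop
  endfacet
  facet normal 0.0000 1.0000 0.0000
    outer loop
      vertex 3.0 21.0 0.0
      vertex 0.0 21.0 10.0
      vertex 3.0 21.0 10.0
    endloop
  endfacet
  facet normal -1.0000 0.0000 0.0000
    outer loop
      vertex 0.0 21.0 0.0
      vertex 0.0 0.0 0.0
      vertex 0.0 0.0 10.0
    endloop
  endfacet
  facet normal -1.0000 0.0000 0.0000
    outer loop
      vertex 0.0 21.0 0.0
      vertex 0.0 0.0 10.0
      vertex 0.0 21.0 10.0
    endloop
  endfacet
endsolid part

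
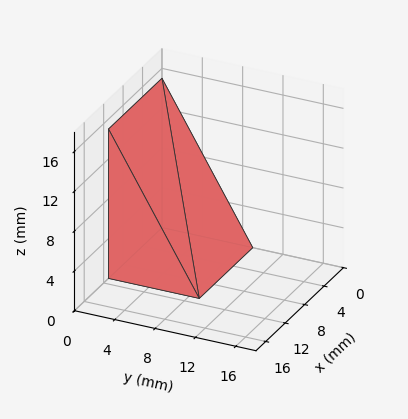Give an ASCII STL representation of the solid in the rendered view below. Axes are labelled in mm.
Reading the render: the shape is a wedge (ramp): 11 × 9 mm base, rising to 15 mm along the y=0 edge and sloping linearly to z=0 at y=9 (dimensions read to the nearest mm from the axis ticks). For the STL, each face is triangulated and given an outward normal.

solid part
  facet normal 0.0000 0.0000 -1.0000
    outer loop
      vertex 11.0 9.0 0.0
      vertex 11.0 0.0 0.0
      vertex 0.0 0.0 0.0
    endloop
  endfacet
  facet normal 0.0000 0.0000 -1.0000
    outer loop
      vertex 0.0 9.0 0.0
      vertex 11.0 9.0 0.0
      vertex 0.0 0.0 0.0
    endloop
  endfacet
  facet normal 0.0000 -1.0000 0.0000
    outer loop
      vertex 0.0 0.0 0.0
      vertex 11.0 0.0 0.0
      vertex 11.0 0.0 15.0
    endloop
  endfacet
  facet normal 0.0000 -1.0000 0.0000
    outer loop
      vertex 0.0 0.0 0.0
      vertex 11.0 0.0 15.0
      vertex 0.0 0.0 15.0
    endloop
  endfacet
  facet normal 0.0000 0.8575 0.5145
    outer loop
      vertex 0.0 0.0 15.0
      vertex 11.0 0.0 15.0
      vertex 11.0 9.0 0.0
    endloop
  endfacet
  facet normal 0.0000 0.8575 0.5145
    outer loop
      vertex 0.0 0.0 15.0
      vertex 11.0 9.0 0.0
      vertex 0.0 9.0 0.0
    endloop
  endfacet
  facet normal -1.0000 0.0000 0.0000
    outer loop
      vertex 0.0 0.0 15.0
      vertex 0.0 9.0 0.0
      vertex 0.0 0.0 0.0
    endloop
  endfacet
  facet normal 1.0000 0.0000 0.0000
    outer loop
      vertex 11.0 0.0 0.0
      vertex 11.0 9.0 0.0
      vertex 11.0 0.0 15.0
    endloop
  endfacet
endsolid part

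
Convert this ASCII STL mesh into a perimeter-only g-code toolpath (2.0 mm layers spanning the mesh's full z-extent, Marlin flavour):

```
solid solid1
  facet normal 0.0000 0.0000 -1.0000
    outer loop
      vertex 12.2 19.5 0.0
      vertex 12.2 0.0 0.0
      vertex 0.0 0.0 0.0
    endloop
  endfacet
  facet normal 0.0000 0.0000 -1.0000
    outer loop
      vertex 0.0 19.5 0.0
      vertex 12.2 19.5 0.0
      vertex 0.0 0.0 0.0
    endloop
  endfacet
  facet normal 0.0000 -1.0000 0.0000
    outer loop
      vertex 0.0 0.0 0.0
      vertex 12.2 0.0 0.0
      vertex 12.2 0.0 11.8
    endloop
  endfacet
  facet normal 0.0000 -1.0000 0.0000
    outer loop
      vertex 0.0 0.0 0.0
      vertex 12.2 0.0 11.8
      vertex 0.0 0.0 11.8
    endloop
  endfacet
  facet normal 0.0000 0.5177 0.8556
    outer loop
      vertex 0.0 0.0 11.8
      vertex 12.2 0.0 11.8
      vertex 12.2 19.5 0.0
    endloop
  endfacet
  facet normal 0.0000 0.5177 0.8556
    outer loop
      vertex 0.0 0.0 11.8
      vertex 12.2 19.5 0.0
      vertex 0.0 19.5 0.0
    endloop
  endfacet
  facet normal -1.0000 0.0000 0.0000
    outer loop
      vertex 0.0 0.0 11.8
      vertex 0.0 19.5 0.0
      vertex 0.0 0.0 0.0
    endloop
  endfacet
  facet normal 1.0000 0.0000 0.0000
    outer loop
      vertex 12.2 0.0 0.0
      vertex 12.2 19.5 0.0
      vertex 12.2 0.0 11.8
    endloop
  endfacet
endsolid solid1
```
; perimeter-only toolpath
G21 ; units = mm
G90 ; absolute positioning
G28 ; home
; layer 1
G0 Z2.0
G0 X0.0 Y0.0
G1 X12.2 Y0.0
G1 X12.2 Y16.2
G1 X0.0 Y16.2
G1 X0.0 Y0.0
; layer 2
G0 Z3.9
G0 X0.0 Y0.0
G1 X12.2 Y0.0
G1 X12.2 Y13.0
G1 X0.0 Y13.0
G1 X0.0 Y0.0
; layer 3
G0 Z5.9
G0 X0.0 Y0.0
G1 X12.2 Y0.0
G1 X12.2 Y9.8
G1 X0.0 Y9.8
G1 X0.0 Y0.0
; layer 4
G0 Z7.9
G0 X0.0 Y0.0
G1 X12.2 Y0.0
G1 X12.2 Y6.5
G1 X0.0 Y6.5
G1 X0.0 Y0.0
; layer 5
G0 Z9.8
G0 X0.0 Y0.0
G1 X12.2 Y0.0
G1 X12.2 Y3.2
G1 X0.0 Y3.2
G1 X0.0 Y0.0
M2 ; end

The solid is a wedge (ramp): 12.2 × 19.5 mm base, rising to 11.8 mm along the y=0 edge and sloping linearly to z=0 at y=19.5. Slicing at Δz = 2.0 mm — 6 equal slices spanning the solid's height, so layer i sits at z = i·h/6 — gives 5 non-empty perimeters. Each is a 4-segment closed polygon; G0 lifts to the layer z and rapids to the start vertex, then G1 traces the edges. The cross-section shrinks linearly with z (the slice at the apex is degenerate and omitted).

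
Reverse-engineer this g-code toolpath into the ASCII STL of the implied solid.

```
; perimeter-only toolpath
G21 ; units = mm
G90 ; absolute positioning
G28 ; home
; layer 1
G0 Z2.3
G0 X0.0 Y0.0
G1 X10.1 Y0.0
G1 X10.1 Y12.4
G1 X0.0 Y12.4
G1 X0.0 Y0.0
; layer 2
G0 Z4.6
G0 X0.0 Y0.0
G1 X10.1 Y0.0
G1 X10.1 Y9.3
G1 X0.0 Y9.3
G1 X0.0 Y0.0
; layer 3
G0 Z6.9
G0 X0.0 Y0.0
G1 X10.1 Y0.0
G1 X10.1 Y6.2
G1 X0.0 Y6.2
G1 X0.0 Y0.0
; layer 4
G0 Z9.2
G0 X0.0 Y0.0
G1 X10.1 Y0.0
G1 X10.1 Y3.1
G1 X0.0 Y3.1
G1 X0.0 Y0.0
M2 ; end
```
solid part
  facet normal 0.0000 0.0000 -1.0000
    outer loop
      vertex 10.1 15.5 0.0
      vertex 10.1 0.0 0.0
      vertex 0.0 0.0 0.0
    endloop
  endfacet
  facet normal 0.0000 0.0000 -1.0000
    outer loop
      vertex 0.0 15.5 0.0
      vertex 10.1 15.5 0.0
      vertex 0.0 0.0 0.0
    endloop
  endfacet
  facet normal 0.0000 -1.0000 0.0000
    outer loop
      vertex 0.0 0.0 0.0
      vertex 10.1 0.0 0.0
      vertex 10.1 0.0 11.5
    endloop
  endfacet
  facet normal 0.0000 -1.0000 0.0000
    outer loop
      vertex 0.0 0.0 0.0
      vertex 10.1 0.0 11.5
      vertex 0.0 0.0 11.5
    endloop
  endfacet
  facet normal 0.0000 0.5958 0.8031
    outer loop
      vertex 0.0 0.0 11.5
      vertex 10.1 0.0 11.5
      vertex 10.1 15.5 0.0
    endloop
  endfacet
  facet normal 0.0000 0.5958 0.8031
    outer loop
      vertex 0.0 0.0 11.5
      vertex 10.1 15.5 0.0
      vertex 0.0 15.5 0.0
    endloop
  endfacet
  facet normal -1.0000 0.0000 0.0000
    outer loop
      vertex 0.0 0.0 11.5
      vertex 0.0 15.5 0.0
      vertex 0.0 0.0 0.0
    endloop
  endfacet
  facet normal 1.0000 0.0000 0.0000
    outer loop
      vertex 10.1 0.0 0.0
      vertex 10.1 15.5 0.0
      vertex 10.1 0.0 11.5
    endloop
  endfacet
endsolid part

The G0 Z moves step by Δz≈2.3 mm. The G1 loops shrink linearly with z, so the solid tapers from its base footprint up to z≈11.5. Closing with a flat bottom cap and the tapered top and triangulating gives 8 facets — a wedge (ramp): 10.1 × 15.5 mm base, rising to 11.5 mm along the y=0 edge and sloping linearly to z=0 at y=15.5.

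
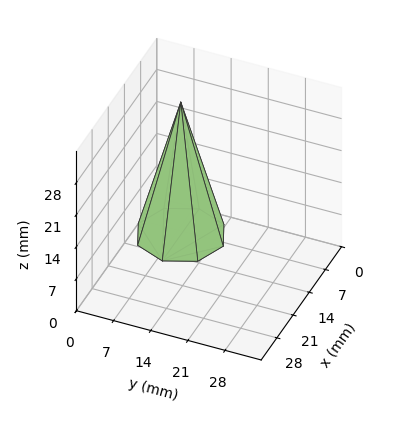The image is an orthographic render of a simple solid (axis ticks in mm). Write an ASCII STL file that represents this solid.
Reading the render: the shape is a regular 8-sided pyramid, base circumscribed radius ≈ 8 mm, apex at z ≈ 29 mm (dimensions read to the nearest mm from the axis ticks). For the STL, each face is triangulated and given an outward normal.

solid part
  facet normal 0.0000 0.0000 -1.0000
    outer loop
      vertex 8.000 16.000 0.000
      vertex 13.657 13.657 0.000
      vertex 16.000 8.000 0.000
    endloop
  endfacet
  facet normal 0.0000 0.0000 -1.0000
    outer loop
      vertex 2.343 13.657 0.000
      vertex 8.000 16.000 0.000
      vertex 16.000 8.000 0.000
    endloop
  endfacet
  facet normal 0.0000 0.0000 -1.0000
    outer loop
      vertex 0.000 8.000 0.000
      vertex 2.343 13.657 0.000
      vertex 16.000 8.000 0.000
    endloop
  endfacet
  facet normal 0.0000 0.0000 -1.0000
    outer loop
      vertex 2.343 2.343 0.000
      vertex 0.000 8.000 0.000
      vertex 16.000 8.000 0.000
    endloop
  endfacet
  facet normal 0.0000 0.0000 -1.0000
    outer loop
      vertex 8.000 0.000 0.000
      vertex 2.343 2.343 0.000
      vertex 16.000 8.000 0.000
    endloop
  endfacet
  facet normal 0.0000 0.0000 -1.0000
    outer loop
      vertex 13.657 2.343 0.000
      vertex 8.000 0.000 0.000
      vertex 16.000 8.000 0.000
    endloop
  endfacet
  facet normal 0.8953 0.3708 0.2470
    outer loop
      vertex 16.000 8.000 0.000
      vertex 13.657 13.657 0.000
      vertex 8.000 8.000 29.000
    endloop
  endfacet
  facet normal 0.3708 0.8953 0.2470
    outer loop
      vertex 13.657 13.657 0.000
      vertex 8.000 16.000 0.000
      vertex 8.000 8.000 29.000
    endloop
  endfacet
  facet normal -0.3708 0.8953 0.2470
    outer loop
      vertex 8.000 16.000 0.000
      vertex 2.343 13.657 0.000
      vertex 8.000 8.000 29.000
    endloop
  endfacet
  facet normal -0.8953 0.3708 0.2470
    outer loop
      vertex 2.343 13.657 0.000
      vertex 0.000 8.000 0.000
      vertex 8.000 8.000 29.000
    endloop
  endfacet
  facet normal -0.8953 -0.3708 0.2470
    outer loop
      vertex 0.000 8.000 0.000
      vertex 2.343 2.343 0.000
      vertex 8.000 8.000 29.000
    endloop
  endfacet
  facet normal -0.3708 -0.8953 0.2470
    outer loop
      vertex 2.343 2.343 0.000
      vertex 8.000 0.000 0.000
      vertex 8.000 8.000 29.000
    endloop
  endfacet
  facet normal 0.3708 -0.8953 0.2470
    outer loop
      vertex 8.000 0.000 0.000
      vertex 13.657 2.343 0.000
      vertex 8.000 8.000 29.000
    endloop
  endfacet
  facet normal 0.8953 -0.3708 0.2470
    outer loop
      vertex 13.657 2.343 0.000
      vertex 16.000 8.000 0.000
      vertex 8.000 8.000 29.000
    endloop
  endfacet
endsolid part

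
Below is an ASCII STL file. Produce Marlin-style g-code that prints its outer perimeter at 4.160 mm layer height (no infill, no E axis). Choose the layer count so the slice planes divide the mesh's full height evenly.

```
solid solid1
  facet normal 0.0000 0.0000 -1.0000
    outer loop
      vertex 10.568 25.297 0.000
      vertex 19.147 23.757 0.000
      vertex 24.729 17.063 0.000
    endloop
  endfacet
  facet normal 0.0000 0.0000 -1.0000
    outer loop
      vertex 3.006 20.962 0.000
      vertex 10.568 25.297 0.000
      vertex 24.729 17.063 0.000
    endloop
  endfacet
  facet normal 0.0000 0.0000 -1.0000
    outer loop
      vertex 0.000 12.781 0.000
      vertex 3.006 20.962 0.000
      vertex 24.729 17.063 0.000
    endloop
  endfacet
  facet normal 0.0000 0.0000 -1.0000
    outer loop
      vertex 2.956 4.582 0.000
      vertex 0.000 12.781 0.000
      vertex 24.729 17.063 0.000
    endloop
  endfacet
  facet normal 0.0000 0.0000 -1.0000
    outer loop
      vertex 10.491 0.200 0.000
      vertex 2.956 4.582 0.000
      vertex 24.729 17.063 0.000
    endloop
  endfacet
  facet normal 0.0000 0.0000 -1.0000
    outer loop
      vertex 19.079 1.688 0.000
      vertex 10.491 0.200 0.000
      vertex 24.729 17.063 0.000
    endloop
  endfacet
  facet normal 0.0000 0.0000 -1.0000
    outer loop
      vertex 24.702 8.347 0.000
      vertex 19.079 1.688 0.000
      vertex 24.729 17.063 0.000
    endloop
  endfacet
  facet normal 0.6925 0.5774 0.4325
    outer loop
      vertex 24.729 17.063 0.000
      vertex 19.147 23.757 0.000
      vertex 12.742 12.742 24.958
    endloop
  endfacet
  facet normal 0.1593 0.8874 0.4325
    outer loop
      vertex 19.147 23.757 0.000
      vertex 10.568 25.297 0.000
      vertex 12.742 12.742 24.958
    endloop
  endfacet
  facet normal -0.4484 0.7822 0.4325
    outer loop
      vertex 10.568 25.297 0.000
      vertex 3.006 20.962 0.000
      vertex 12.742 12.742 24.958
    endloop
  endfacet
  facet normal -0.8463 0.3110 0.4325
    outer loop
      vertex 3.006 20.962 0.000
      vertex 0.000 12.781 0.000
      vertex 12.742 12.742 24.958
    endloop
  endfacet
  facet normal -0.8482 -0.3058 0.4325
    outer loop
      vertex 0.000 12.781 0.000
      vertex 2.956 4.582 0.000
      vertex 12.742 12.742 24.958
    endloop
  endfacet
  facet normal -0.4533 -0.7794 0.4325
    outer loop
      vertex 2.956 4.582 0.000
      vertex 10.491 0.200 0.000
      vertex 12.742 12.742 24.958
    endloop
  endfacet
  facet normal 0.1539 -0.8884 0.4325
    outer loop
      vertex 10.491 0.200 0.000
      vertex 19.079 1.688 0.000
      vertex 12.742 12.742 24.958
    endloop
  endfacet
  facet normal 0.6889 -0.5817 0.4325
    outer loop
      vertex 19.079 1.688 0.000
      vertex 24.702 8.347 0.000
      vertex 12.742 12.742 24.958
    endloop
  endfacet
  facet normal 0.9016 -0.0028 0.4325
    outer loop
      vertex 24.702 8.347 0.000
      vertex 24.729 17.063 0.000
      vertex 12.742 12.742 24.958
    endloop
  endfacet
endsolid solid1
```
; perimeter-only toolpath
G21 ; units = mm
G90 ; absolute positioning
G28 ; home
; layer 1
G0 Z4.160
G0 X22.731 Y16.343
G1 X18.079 Y21.921
G1 X10.930 Y23.204
G1 X4.629 Y19.592
G1 X2.124 Y12.775
G1 X4.587 Y5.942
G1 X10.866 Y2.290
G1 X18.023 Y3.530
G1 X22.709 Y9.079
G1 X22.731 Y16.343
; layer 2
G0 Z8.319
G0 X20.733 Y15.623
G1 X17.012 Y20.085
G1 X11.293 Y21.112
G1 X6.251 Y18.222
G1 X4.247 Y12.768
G1 X6.218 Y7.302
G1 X11.241 Y4.381
G1 X16.967 Y5.373
G1 X20.715 Y9.812
G1 X20.733 Y15.623
; layer 3
G0 Z12.479
G0 X18.736 Y14.902
G1 X15.944 Y18.250
G1 X11.655 Y19.020
G1 X7.874 Y16.852
G1 X6.371 Y12.762
G1 X7.849 Y8.662
G1 X11.617 Y6.471
G1 X15.911 Y7.215
G1 X18.722 Y10.544
G1 X18.736 Y14.902
; layer 4
G0 Z16.639
G0 X16.738 Y14.182
G1 X14.877 Y16.414
G1 X12.017 Y16.927
G1 X9.497 Y15.482
G1 X8.495 Y12.755
G1 X9.480 Y10.022
G1 X11.992 Y8.561
G1 X14.854 Y9.057
G1 X16.729 Y11.277
G1 X16.738 Y14.182
; layer 5
G0 Z20.798
G0 X14.740 Y13.462
G1 X13.809 Y14.578
G1 X12.380 Y14.835
G1 X11.119 Y14.112
G1 X10.618 Y12.748
G1 X11.111 Y11.382
G1 X12.367 Y10.652
G1 X13.798 Y10.900
G1 X14.735 Y12.010
G1 X14.740 Y13.462
M2 ; end

The solid is a regular 9-sided pyramid, base circumscribed radius ≈ 12.7 mm, apex at z ≈ 25 mm. Slicing at Δz = 4.160 mm — 6 equal slices spanning the solid's height, so layer i sits at z = i·h/6 — gives 5 non-empty perimeters. Each is a 9-segment closed polygon; G0 lifts to the layer z and rapids to the start vertex, then G1 traces the edges. The cross-section shrinks linearly with z (the slice at the apex is degenerate and omitted).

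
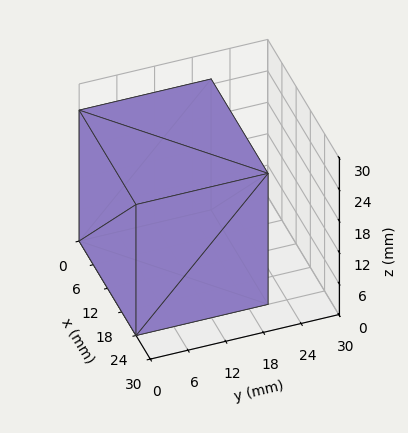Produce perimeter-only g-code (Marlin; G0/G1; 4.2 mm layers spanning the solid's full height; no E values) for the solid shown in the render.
Reading the render: the shape is a rectangular box, roughly 24 × 21 mm footprint and 25 mm tall (dimensions read to the nearest mm from the axis ticks). For the g-code, the solid's height is divided into equal slices at the stated Δz and each level perimeter traced with G1 moves after a G0 lift.

; perimeter-only toolpath
G21 ; units = mm
G90 ; absolute positioning
G28 ; home
; layer 1
G0 Z4.2
G0 X0.0 Y0.0
G1 X24.0 Y0.0
G1 X24.0 Y21.0
G1 X0.0 Y21.0
G1 X0.0 Y0.0
; layer 2
G0 Z8.3
G0 X0.0 Y0.0
G1 X24.0 Y0.0
G1 X24.0 Y21.0
G1 X0.0 Y21.0
G1 X0.0 Y0.0
; layer 3
G0 Z12.5
G0 X0.0 Y0.0
G1 X24.0 Y0.0
G1 X24.0 Y21.0
G1 X0.0 Y21.0
G1 X0.0 Y0.0
; layer 4
G0 Z16.7
G0 X0.0 Y0.0
G1 X24.0 Y0.0
G1 X24.0 Y21.0
G1 X0.0 Y21.0
G1 X0.0 Y0.0
; layer 5
G0 Z20.8
G0 X0.0 Y0.0
G1 X24.0 Y0.0
G1 X24.0 Y21.0
G1 X0.0 Y21.0
G1 X0.0 Y0.0
; layer 6
G0 Z25.0
G0 X0.0 Y0.0
G1 X24.0 Y0.0
G1 X24.0 Y21.0
G1 X0.0 Y21.0
G1 X0.0 Y0.0
M2 ; end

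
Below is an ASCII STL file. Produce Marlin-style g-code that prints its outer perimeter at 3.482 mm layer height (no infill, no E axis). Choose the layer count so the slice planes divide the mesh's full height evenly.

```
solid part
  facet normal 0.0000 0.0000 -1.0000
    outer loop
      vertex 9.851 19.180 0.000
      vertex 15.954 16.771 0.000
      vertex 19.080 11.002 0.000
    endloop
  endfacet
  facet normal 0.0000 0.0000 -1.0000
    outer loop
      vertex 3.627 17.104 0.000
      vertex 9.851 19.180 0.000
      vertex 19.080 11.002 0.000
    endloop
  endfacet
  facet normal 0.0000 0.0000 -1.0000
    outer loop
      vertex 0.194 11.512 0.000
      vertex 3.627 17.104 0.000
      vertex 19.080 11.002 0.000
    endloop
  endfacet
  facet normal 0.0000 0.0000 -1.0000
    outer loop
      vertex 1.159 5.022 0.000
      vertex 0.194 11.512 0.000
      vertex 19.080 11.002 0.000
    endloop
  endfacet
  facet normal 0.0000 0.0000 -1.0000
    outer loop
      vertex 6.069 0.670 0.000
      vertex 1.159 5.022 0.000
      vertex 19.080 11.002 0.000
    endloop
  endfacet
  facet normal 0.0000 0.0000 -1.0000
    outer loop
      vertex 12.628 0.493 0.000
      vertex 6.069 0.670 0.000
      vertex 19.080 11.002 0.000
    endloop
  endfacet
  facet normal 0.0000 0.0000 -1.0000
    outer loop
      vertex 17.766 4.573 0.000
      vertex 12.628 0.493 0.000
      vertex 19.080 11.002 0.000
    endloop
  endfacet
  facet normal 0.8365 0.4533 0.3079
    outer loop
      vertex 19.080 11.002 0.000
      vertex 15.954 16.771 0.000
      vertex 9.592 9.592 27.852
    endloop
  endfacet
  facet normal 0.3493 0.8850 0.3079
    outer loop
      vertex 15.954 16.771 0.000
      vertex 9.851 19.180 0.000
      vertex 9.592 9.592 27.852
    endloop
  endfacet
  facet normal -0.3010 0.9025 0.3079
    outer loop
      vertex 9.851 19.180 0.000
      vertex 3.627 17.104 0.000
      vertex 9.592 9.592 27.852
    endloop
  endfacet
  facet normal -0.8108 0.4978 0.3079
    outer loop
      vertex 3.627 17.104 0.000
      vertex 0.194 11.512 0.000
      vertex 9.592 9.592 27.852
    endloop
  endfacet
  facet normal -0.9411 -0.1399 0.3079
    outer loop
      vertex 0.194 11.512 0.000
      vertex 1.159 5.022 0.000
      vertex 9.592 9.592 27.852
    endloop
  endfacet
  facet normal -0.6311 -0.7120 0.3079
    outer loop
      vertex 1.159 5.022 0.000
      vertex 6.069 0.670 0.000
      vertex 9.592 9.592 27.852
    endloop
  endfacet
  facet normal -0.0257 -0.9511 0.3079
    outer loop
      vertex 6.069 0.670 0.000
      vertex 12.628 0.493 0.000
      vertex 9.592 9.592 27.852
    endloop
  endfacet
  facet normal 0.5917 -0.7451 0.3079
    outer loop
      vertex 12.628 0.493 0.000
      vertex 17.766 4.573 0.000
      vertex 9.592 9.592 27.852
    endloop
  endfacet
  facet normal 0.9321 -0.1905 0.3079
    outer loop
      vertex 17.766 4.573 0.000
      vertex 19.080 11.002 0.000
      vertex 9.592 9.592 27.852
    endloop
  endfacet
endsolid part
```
; perimeter-only toolpath
G21 ; units = mm
G90 ; absolute positioning
G28 ; home
; layer 1
G0 Z3.482
G0 X17.894 Y10.826
G1 X15.159 Y15.874
G1 X9.819 Y17.982
G1 X4.373 Y16.165
G1 X1.369 Y11.272
G1 X2.213 Y5.593
G1 X6.509 Y1.785
G1 X12.248 Y1.630
G1 X16.744 Y5.200
G1 X17.894 Y10.826
; layer 2
G0 Z6.963
G0 X16.708 Y10.649
G1 X14.364 Y14.976
G1 X9.786 Y16.783
G1 X5.118 Y15.226
G1 X2.544 Y11.032
G1 X3.267 Y6.165
G1 X6.950 Y2.901
G1 X11.869 Y2.768
G1 X15.722 Y5.828
G1 X16.708 Y10.649
; layer 3
G0 Z10.444
G0 X15.522 Y10.473
G1 X13.568 Y14.079
G1 X9.754 Y15.585
G1 X5.864 Y14.287
G1 X3.718 Y10.792
G1 X4.321 Y6.736
G1 X7.390 Y4.016
G1 X11.489 Y3.905
G1 X14.701 Y6.455
G1 X15.522 Y10.473
; layer 4
G0 Z13.926
G0 X14.336 Y10.297
G1 X12.773 Y13.181
G1 X9.722 Y14.386
G1 X6.610 Y13.348
G1 X4.893 Y10.552
G1 X5.376 Y7.307
G1 X7.831 Y5.131
G1 X11.110 Y5.043
G1 X13.679 Y7.083
G1 X14.336 Y10.297
; layer 5
G0 Z17.407
G0 X13.150 Y10.121
G1 X11.978 Y12.284
G1 X9.689 Y13.188
G1 X7.355 Y12.409
G1 X6.068 Y10.312
G1 X6.430 Y7.878
G1 X8.271 Y6.246
G1 X10.730 Y6.180
G1 X12.657 Y7.710
G1 X13.150 Y10.121
; layer 6
G0 Z20.889
G0 X11.964 Y9.945
G1 X11.183 Y11.387
G1 X9.657 Y11.989
G1 X8.101 Y11.470
G1 X7.243 Y10.072
G1 X7.484 Y8.450
G1 X8.711 Y7.362
G1 X10.351 Y7.317
G1 X11.636 Y8.337
G1 X11.964 Y9.945
; layer 7
G0 Z24.370
G0 X10.778 Y9.768
G1 X10.387 Y10.489
G1 X9.624 Y10.791
G1 X8.846 Y10.531
G1 X8.417 Y9.832
G1 X8.538 Y9.021
G1 X9.152 Y8.477
G1 X9.972 Y8.455
G1 X10.614 Y8.965
G1 X10.778 Y9.768
M2 ; end

The solid is a regular 9-sided pyramid, base circumscribed radius ≈ 9.59 mm, apex at z ≈ 27.9 mm. Slicing at Δz = 3.482 mm — 8 equal slices spanning the solid's height, so layer i sits at z = i·h/8 — gives 7 non-empty perimeters. Each is a 9-segment closed polygon; G0 lifts to the layer z and rapids to the start vertex, then G1 traces the edges. The cross-section shrinks linearly with z (the slice at the apex is degenerate and omitted).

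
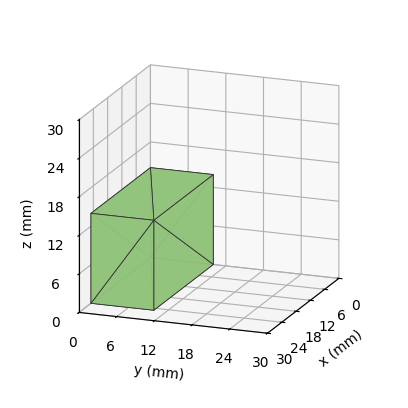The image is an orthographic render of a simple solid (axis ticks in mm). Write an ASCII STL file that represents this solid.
Reading the render: the shape is a rectangular box, roughly 25 × 10 mm footprint and 14 mm tall (dimensions read to the nearest mm from the axis ticks). For the STL, each face is triangulated and given an outward normal.

solid part
  facet normal 0.0000 0.0000 -1.0000
    outer loop
      vertex 25.0 10.0 0.0
      vertex 25.0 0.0 0.0
      vertex 0.0 0.0 0.0
    endloop
  endfacet
  facet normal 0.0000 0.0000 -1.0000
    outer loop
      vertex 0.0 10.0 0.0
      vertex 25.0 10.0 0.0
      vertex 0.0 0.0 0.0
    endloop
  endfacet
  facet normal 0.0000 0.0000 1.0000
    outer loop
      vertex 0.0 0.0 14.0
      vertex 25.0 0.0 14.0
      vertex 25.0 10.0 14.0
    endloop
  endfacet
  facet normal 0.0000 0.0000 1.0000
    outer loop
      vertex 0.0 0.0 14.0
      vertex 25.0 10.0 14.0
      vertex 0.0 10.0 14.0
    endloop
  endfacet
  facet normal 0.0000 -1.0000 0.0000
    outer loop
      vertex 0.0 0.0 0.0
      vertex 25.0 0.0 0.0
      vertex 25.0 0.0 14.0
    endloop
  endfacet
  facet normal 0.0000 -1.0000 0.0000
    outer loop
      vertex 0.0 0.0 0.0
      vertex 25.0 0.0 14.0
      vertex 0.0 0.0 14.0
    endloop
  endfacet
  facet normal 0.0000 1.0000 0.0000
    outer loop
      vertex 25.0 10.0 14.0
      vertex 25.0 10.0 0.0
      vertex 0.0 10.0 0.0
    endloop
  endfacet
  facet normal 0.0000 1.0000 0.0000
    outer loop
      vertex 0.0 10.0 14.0
      vertex 25.0 10.0 14.0
      vertex 0.0 10.0 0.0
    endloop
  endfacet
  facet normal -1.0000 0.0000 0.0000
    outer loop
      vertex 0.0 10.0 14.0
      vertex 0.0 10.0 0.0
      vertex 0.0 0.0 0.0
    endloop
  endfacet
  facet normal -1.0000 0.0000 0.0000
    outer loop
      vertex 0.0 0.0 14.0
      vertex 0.0 10.0 14.0
      vertex 0.0 0.0 0.0
    endloop
  endfacet
  facet normal 1.0000 0.0000 0.0000
    outer loop
      vertex 25.0 0.0 0.0
      vertex 25.0 10.0 0.0
      vertex 25.0 10.0 14.0
    endloop
  endfacet
  facet normal 1.0000 0.0000 0.0000
    outer loop
      vertex 25.0 0.0 0.0
      vertex 25.0 10.0 14.0
      vertex 25.0 0.0 14.0
    endloop
  endfacet
endsolid part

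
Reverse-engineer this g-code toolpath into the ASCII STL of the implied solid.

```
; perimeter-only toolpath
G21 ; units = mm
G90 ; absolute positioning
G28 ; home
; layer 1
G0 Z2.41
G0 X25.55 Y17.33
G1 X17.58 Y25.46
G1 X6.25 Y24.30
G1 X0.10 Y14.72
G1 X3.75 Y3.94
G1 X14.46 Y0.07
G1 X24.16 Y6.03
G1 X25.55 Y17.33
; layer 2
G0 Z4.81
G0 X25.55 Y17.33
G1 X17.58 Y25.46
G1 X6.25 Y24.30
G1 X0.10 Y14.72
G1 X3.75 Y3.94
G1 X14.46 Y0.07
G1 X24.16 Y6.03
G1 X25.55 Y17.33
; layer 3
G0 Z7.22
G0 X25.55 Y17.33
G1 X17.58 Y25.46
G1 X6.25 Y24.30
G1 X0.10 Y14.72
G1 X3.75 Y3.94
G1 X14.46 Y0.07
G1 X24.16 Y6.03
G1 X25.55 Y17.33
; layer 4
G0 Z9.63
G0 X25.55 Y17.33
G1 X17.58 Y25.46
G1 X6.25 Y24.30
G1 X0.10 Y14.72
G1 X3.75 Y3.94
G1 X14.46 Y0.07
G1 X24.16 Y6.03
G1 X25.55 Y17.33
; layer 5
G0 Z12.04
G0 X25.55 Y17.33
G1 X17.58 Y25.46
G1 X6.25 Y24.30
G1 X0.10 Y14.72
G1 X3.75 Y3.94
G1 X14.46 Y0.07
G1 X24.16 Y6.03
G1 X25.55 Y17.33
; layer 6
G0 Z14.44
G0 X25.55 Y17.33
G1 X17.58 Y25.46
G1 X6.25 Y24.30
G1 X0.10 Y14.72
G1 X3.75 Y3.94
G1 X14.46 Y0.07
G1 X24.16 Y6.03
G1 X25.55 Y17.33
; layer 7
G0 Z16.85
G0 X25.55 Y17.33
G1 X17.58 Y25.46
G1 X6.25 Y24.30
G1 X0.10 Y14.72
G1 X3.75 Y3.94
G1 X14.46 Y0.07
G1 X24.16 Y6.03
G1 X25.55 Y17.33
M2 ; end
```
solid part
  facet normal 0.0000 0.0000 -1.0000
    outer loop
      vertex 6.25 24.30 0.00
      vertex 17.58 25.46 0.00
      vertex 25.55 17.33 0.00
    endloop
  endfacet
  facet normal 0.0000 0.0000 -1.0000
    outer loop
      vertex 0.10 14.72 0.00
      vertex 6.25 24.30 0.00
      vertex 25.55 17.33 0.00
    endloop
  endfacet
  facet normal 0.0000 0.0000 -1.0000
    outer loop
      vertex 3.75 3.94 0.00
      vertex 0.10 14.72 0.00
      vertex 25.55 17.33 0.00
    endloop
  endfacet
  facet normal 0.0000 0.0000 -1.0000
    outer loop
      vertex 14.46 0.07 0.00
      vertex 3.75 3.94 0.00
      vertex 25.55 17.33 0.00
    endloop
  endfacet
  facet normal 0.0000 0.0000 -1.0000
    outer loop
      vertex 24.16 6.03 0.00
      vertex 14.46 0.07 0.00
      vertex 25.55 17.33 0.00
    endloop
  endfacet
  facet normal 0.0000 0.0000 1.0000
    outer loop
      vertex 25.55 17.33 16.85
      vertex 17.58 25.46 16.85
      vertex 6.25 24.30 16.85
    endloop
  endfacet
  facet normal 0.0000 0.0000 1.0000
    outer loop
      vertex 25.55 17.33 16.85
      vertex 6.25 24.30 16.85
      vertex 0.10 14.72 16.85
    endloop
  endfacet
  facet normal 0.0000 0.0000 1.0000
    outer loop
      vertex 25.55 17.33 16.85
      vertex 0.10 14.72 16.85
      vertex 3.75 3.94 16.85
    endloop
  endfacet
  facet normal 0.0000 0.0000 1.0000
    outer loop
      vertex 25.55 17.33 16.85
      vertex 3.75 3.94 16.85
      vertex 14.46 0.07 16.85
    endloop
  endfacet
  facet normal 0.0000 0.0000 1.0000
    outer loop
      vertex 25.55 17.33 16.85
      vertex 14.46 0.07 16.85
      vertex 24.16 6.03 16.85
    endloop
  endfacet
  facet normal 0.7141 0.7000 0.0000
    outer loop
      vertex 25.55 17.33 0.00
      vertex 17.58 25.46 0.00
      vertex 17.58 25.46 16.85
    endloop
  endfacet
  facet normal 0.7141 0.7000 0.0000
    outer loop
      vertex 25.55 17.33 0.00
      vertex 17.58 25.46 16.85
      vertex 25.55 17.33 16.85
    endloop
  endfacet
  facet normal -0.1019 0.9948 0.0000
    outer loop
      vertex 17.58 25.46 0.00
      vertex 6.25 24.30 0.00
      vertex 6.25 24.30 16.85
    endloop
  endfacet
  facet normal -0.1019 0.9948 0.0000
    outer loop
      vertex 17.58 25.46 0.00
      vertex 6.25 24.30 16.85
      vertex 17.58 25.46 16.85
    endloop
  endfacet
  facet normal -0.8415 0.5402 0.0000
    outer loop
      vertex 6.25 24.30 0.00
      vertex 0.10 14.72 0.00
      vertex 0.10 14.72 16.85
    endloop
  endfacet
  facet normal -0.8415 0.5402 0.0000
    outer loop
      vertex 6.25 24.30 0.00
      vertex 0.10 14.72 16.85
      vertex 6.25 24.30 16.85
    endloop
  endfacet
  facet normal -0.9472 -0.3207 0.0000
    outer loop
      vertex 0.10 14.72 0.00
      vertex 3.75 3.94 0.00
      vertex 3.75 3.94 16.85
    endloop
  endfacet
  facet normal -0.9472 -0.3207 0.0000
    outer loop
      vertex 0.10 14.72 0.00
      vertex 3.75 3.94 16.85
      vertex 0.10 14.72 16.85
    endloop
  endfacet
  facet normal -0.3398 -0.9405 0.0000
    outer loop
      vertex 3.75 3.94 0.00
      vertex 14.46 0.07 0.00
      vertex 14.46 0.07 16.85
    endloop
  endfacet
  facet normal -0.3398 -0.9405 0.0000
    outer loop
      vertex 3.75 3.94 0.00
      vertex 14.46 0.07 16.85
      vertex 3.75 3.94 16.85
    endloop
  endfacet
  facet normal 0.5235 -0.8520 0.0000
    outer loop
      vertex 14.46 0.07 0.00
      vertex 24.16 6.03 0.00
      vertex 24.16 6.03 16.85
    endloop
  endfacet
  facet normal 0.5235 -0.8520 0.0000
    outer loop
      vertex 14.46 0.07 0.00
      vertex 24.16 6.03 16.85
      vertex 14.46 0.07 16.85
    endloop
  endfacet
  facet normal 0.9925 -0.1221 0.0000
    outer loop
      vertex 24.16 6.03 0.00
      vertex 25.55 17.33 0.00
      vertex 25.55 17.33 16.85
    endloop
  endfacet
  facet normal 0.9925 -0.1221 0.0000
    outer loop
      vertex 24.16 6.03 0.00
      vertex 25.55 17.33 16.85
      vertex 24.16 6.03 16.85
    endloop
  endfacet
endsolid part

The G0 Z moves step by Δz≈2.41 mm. Every layer's G1 loop is the same polygon, so the solid is a straight extrusion of it from z=0 to z≈16.9. Closing with flat bottom and top caps and triangulating gives 24 facets — a regular 7-sided prism (a cylinder approximated with 7 flat sides), circumscribed radius ≈ 13.1 mm, height ≈ 16.9 mm.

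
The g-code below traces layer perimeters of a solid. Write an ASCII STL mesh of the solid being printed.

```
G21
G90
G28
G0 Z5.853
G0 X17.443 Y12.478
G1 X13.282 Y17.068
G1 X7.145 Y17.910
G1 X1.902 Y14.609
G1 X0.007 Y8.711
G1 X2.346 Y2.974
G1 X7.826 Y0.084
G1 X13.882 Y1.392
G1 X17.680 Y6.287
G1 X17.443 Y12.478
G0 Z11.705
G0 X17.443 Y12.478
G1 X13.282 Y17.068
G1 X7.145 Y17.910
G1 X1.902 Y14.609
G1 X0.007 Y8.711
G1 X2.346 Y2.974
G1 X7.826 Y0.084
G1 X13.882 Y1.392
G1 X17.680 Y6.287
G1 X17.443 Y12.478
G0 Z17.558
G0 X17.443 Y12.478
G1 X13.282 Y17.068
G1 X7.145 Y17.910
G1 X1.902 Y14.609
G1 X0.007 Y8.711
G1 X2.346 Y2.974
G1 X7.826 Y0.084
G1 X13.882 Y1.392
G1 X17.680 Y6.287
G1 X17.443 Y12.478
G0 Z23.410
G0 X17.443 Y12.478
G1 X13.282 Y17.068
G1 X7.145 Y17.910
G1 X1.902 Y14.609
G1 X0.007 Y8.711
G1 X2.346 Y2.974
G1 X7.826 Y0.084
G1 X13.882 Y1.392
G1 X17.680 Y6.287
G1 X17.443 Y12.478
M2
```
solid part
  facet normal 0.0000 0.0000 -1.0000
    outer loop
      vertex 7.145 17.910 0.000
      vertex 13.282 17.068 0.000
      vertex 17.443 12.478 0.000
    endloop
  endfacet
  facet normal 0.0000 0.0000 -1.0000
    outer loop
      vertex 1.902 14.609 0.000
      vertex 7.145 17.910 0.000
      vertex 17.443 12.478 0.000
    endloop
  endfacet
  facet normal 0.0000 0.0000 -1.0000
    outer loop
      vertex 0.007 8.711 0.000
      vertex 1.902 14.609 0.000
      vertex 17.443 12.478 0.000
    endloop
  endfacet
  facet normal 0.0000 0.0000 -1.0000
    outer loop
      vertex 2.346 2.974 0.000
      vertex 0.007 8.711 0.000
      vertex 17.443 12.478 0.000
    endloop
  endfacet
  facet normal 0.0000 0.0000 -1.0000
    outer loop
      vertex 7.826 0.084 0.000
      vertex 2.346 2.974 0.000
      vertex 17.443 12.478 0.000
    endloop
  endfacet
  facet normal 0.0000 0.0000 -1.0000
    outer loop
      vertex 13.882 1.392 0.000
      vertex 7.826 0.084 0.000
      vertex 17.443 12.478 0.000
    endloop
  endfacet
  facet normal 0.0000 0.0000 -1.0000
    outer loop
      vertex 17.680 6.287 0.000
      vertex 13.882 1.392 0.000
      vertex 17.443 12.478 0.000
    endloop
  endfacet
  facet normal 0.0000 0.0000 1.0000
    outer loop
      vertex 17.443 12.478 23.410
      vertex 13.282 17.068 23.410
      vertex 7.145 17.910 23.410
    endloop
  endfacet
  facet normal 0.0000 0.0000 1.0000
    outer loop
      vertex 17.443 12.478 23.410
      vertex 7.145 17.910 23.410
      vertex 1.902 14.609 23.410
    endloop
  endfacet
  facet normal 0.0000 0.0000 1.0000
    outer loop
      vertex 17.443 12.478 23.410
      vertex 1.902 14.609 23.410
      vertex 0.007 8.711 23.410
    endloop
  endfacet
  facet normal 0.0000 0.0000 1.0000
    outer loop
      vertex 17.443 12.478 23.410
      vertex 0.007 8.711 23.410
      vertex 2.346 2.974 23.410
    endloop
  endfacet
  facet normal 0.0000 0.0000 1.0000
    outer loop
      vertex 17.443 12.478 23.410
      vertex 2.346 2.974 23.410
      vertex 7.826 0.084 23.410
    endloop
  endfacet
  facet normal 0.0000 0.0000 1.0000
    outer loop
      vertex 17.443 12.478 23.410
      vertex 7.826 0.084 23.410
      vertex 13.882 1.392 23.410
    endloop
  endfacet
  facet normal 0.0000 0.0000 1.0000
    outer loop
      vertex 17.443 12.478 23.410
      vertex 13.882 1.392 23.410
      vertex 17.680 6.287 23.410
    endloop
  endfacet
  facet normal 0.7409 0.6716 0.0000
    outer loop
      vertex 17.443 12.478 0.000
      vertex 13.282 17.068 0.000
      vertex 13.282 17.068 23.410
    endloop
  endfacet
  facet normal 0.7409 0.6716 0.0000
    outer loop
      vertex 17.443 12.478 0.000
      vertex 13.282 17.068 23.410
      vertex 17.443 12.478 23.410
    endloop
  endfacet
  facet normal 0.1359 0.9907 0.0000
    outer loop
      vertex 13.282 17.068 0.000
      vertex 7.145 17.910 0.000
      vertex 7.145 17.910 23.410
    endloop
  endfacet
  facet normal 0.1359 0.9907 0.0000
    outer loop
      vertex 13.282 17.068 0.000
      vertex 7.145 17.910 23.410
      vertex 13.282 17.068 23.410
    endloop
  endfacet
  facet normal -0.5328 0.8462 0.0000
    outer loop
      vertex 7.145 17.910 0.000
      vertex 1.902 14.609 0.000
      vertex 1.902 14.609 23.410
    endloop
  endfacet
  facet normal -0.5328 0.8462 0.0000
    outer loop
      vertex 7.145 17.910 0.000
      vertex 1.902 14.609 23.410
      vertex 7.145 17.910 23.410
    endloop
  endfacet
  facet normal -0.9521 0.3059 0.0000
    outer loop
      vertex 1.902 14.609 0.000
      vertex 0.007 8.711 0.000
      vertex 0.007 8.711 23.410
    endloop
  endfacet
  facet normal -0.9521 0.3059 0.0000
    outer loop
      vertex 1.902 14.609 0.000
      vertex 0.007 8.711 23.410
      vertex 1.902 14.609 23.410
    endloop
  endfacet
  facet normal -0.9260 -0.3775 0.0000
    outer loop
      vertex 0.007 8.711 0.000
      vertex 2.346 2.974 0.000
      vertex 2.346 2.974 23.410
    endloop
  endfacet
  facet normal -0.9260 -0.3775 0.0000
    outer loop
      vertex 0.007 8.711 0.000
      vertex 2.346 2.974 23.410
      vertex 0.007 8.711 23.410
    endloop
  endfacet
  facet normal -0.4665 -0.8845 0.0000
    outer loop
      vertex 2.346 2.974 0.000
      vertex 7.826 0.084 0.000
      vertex 7.826 0.084 23.410
    endloop
  endfacet
  facet normal -0.4665 -0.8845 0.0000
    outer loop
      vertex 2.346 2.974 0.000
      vertex 7.826 0.084 23.410
      vertex 2.346 2.974 23.410
    endloop
  endfacet
  facet normal 0.2111 -0.9775 0.0000
    outer loop
      vertex 7.826 0.084 0.000
      vertex 13.882 1.392 0.000
      vertex 13.882 1.392 23.410
    endloop
  endfacet
  facet normal 0.2111 -0.9775 0.0000
    outer loop
      vertex 7.826 0.084 0.000
      vertex 13.882 1.392 23.410
      vertex 7.826 0.084 23.410
    endloop
  endfacet
  facet normal 0.7901 -0.6130 0.0000
    outer loop
      vertex 13.882 1.392 0.000
      vertex 17.680 6.287 0.000
      vertex 17.680 6.287 23.410
    endloop
  endfacet
  facet normal 0.7901 -0.6130 0.0000
    outer loop
      vertex 13.882 1.392 0.000
      vertex 17.680 6.287 23.410
      vertex 13.882 1.392 23.410
    endloop
  endfacet
  facet normal 0.9993 0.0383 0.0000
    outer loop
      vertex 17.680 6.287 0.000
      vertex 17.443 12.478 0.000
      vertex 17.443 12.478 23.410
    endloop
  endfacet
  facet normal 0.9993 0.0383 0.0000
    outer loop
      vertex 17.680 6.287 0.000
      vertex 17.443 12.478 23.410
      vertex 17.680 6.287 23.410
    endloop
  endfacet
endsolid part

The G0 Z moves step by Δz≈5.853 mm. Every layer's G1 loop is the same polygon, so the solid is a straight extrusion of it from z=0 to z≈23.4. Closing with flat bottom and top caps and triangulating gives 32 facets — a regular 9-sided prism (a cylinder approximated with 9 flat sides), circumscribed radius ≈ 9.06 mm, height ≈ 23.4 mm.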